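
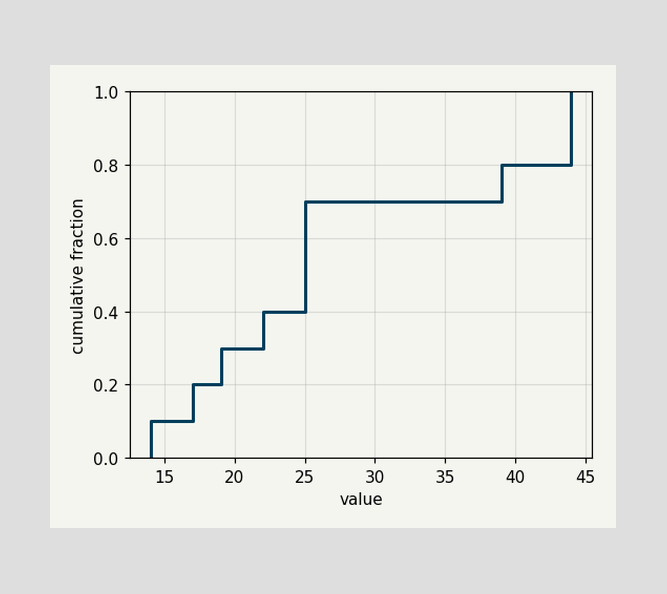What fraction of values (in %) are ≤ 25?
At x=25 the ECDF step is at 70%.

70%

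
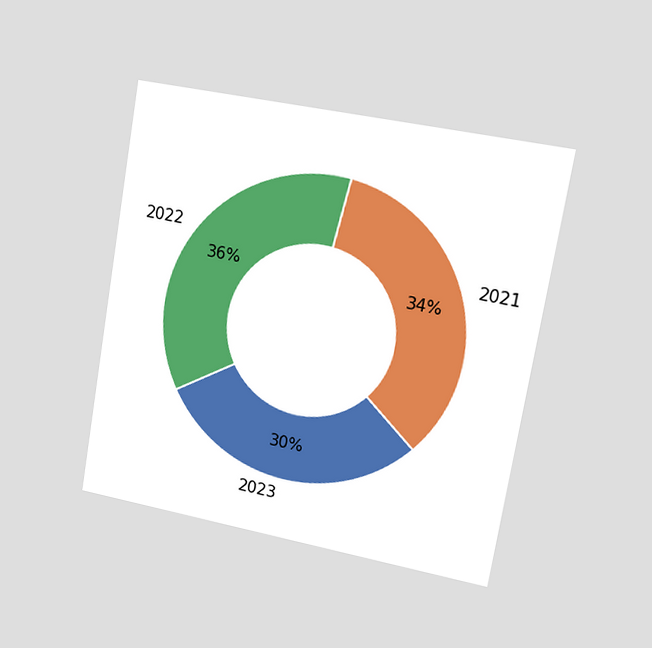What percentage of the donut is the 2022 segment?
The chart is tilted about 10° clockwise and viewed slightly from the right. The 2022 segment takes up 36% of the ring.

36%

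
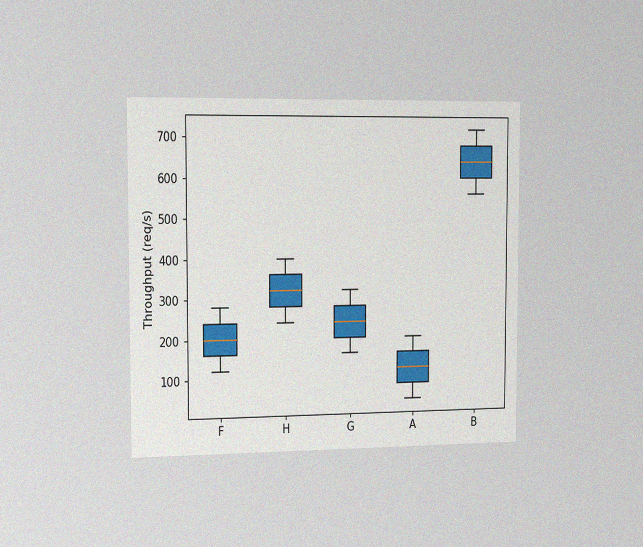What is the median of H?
The chart is viewed slightly from the left, with some photo noise. The median line in the H box sits at 320req/s.

320req/s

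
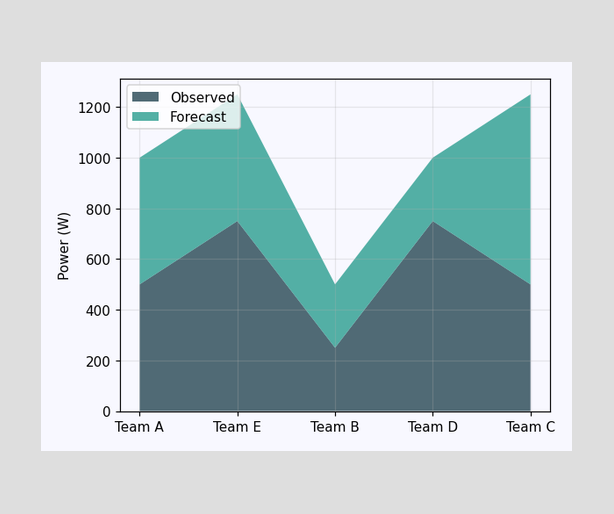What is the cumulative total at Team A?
The stacked total at Team A reaches 1000W.

1000W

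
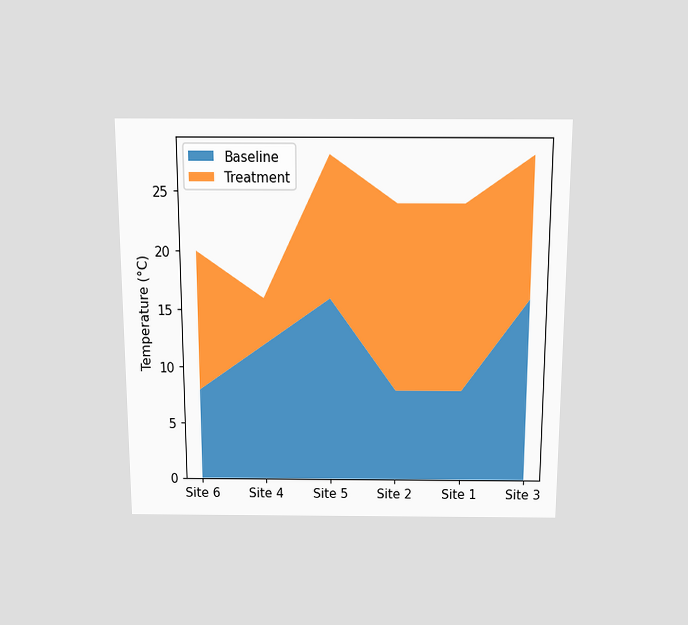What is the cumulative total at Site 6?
The chart is viewed slightly from above. The stacked total at Site 6 reaches 20°C.

20°C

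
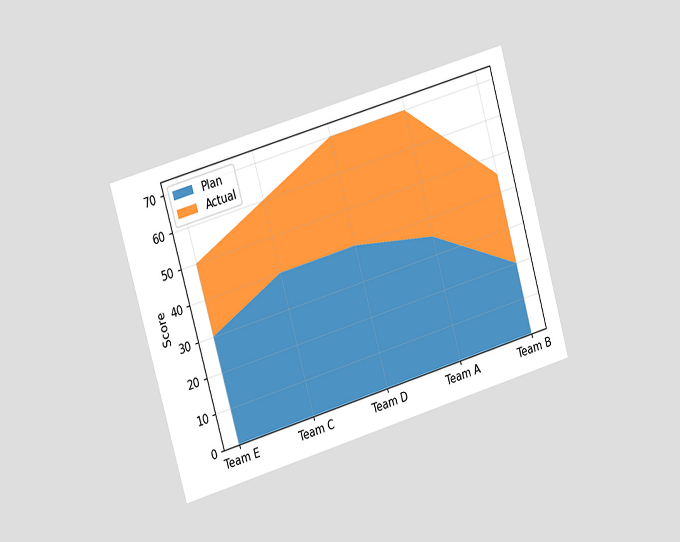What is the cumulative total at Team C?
60

The chart is tilted about 16° counter-clockwise and viewed slightly from the left. The stacked total at Team C reaches 60.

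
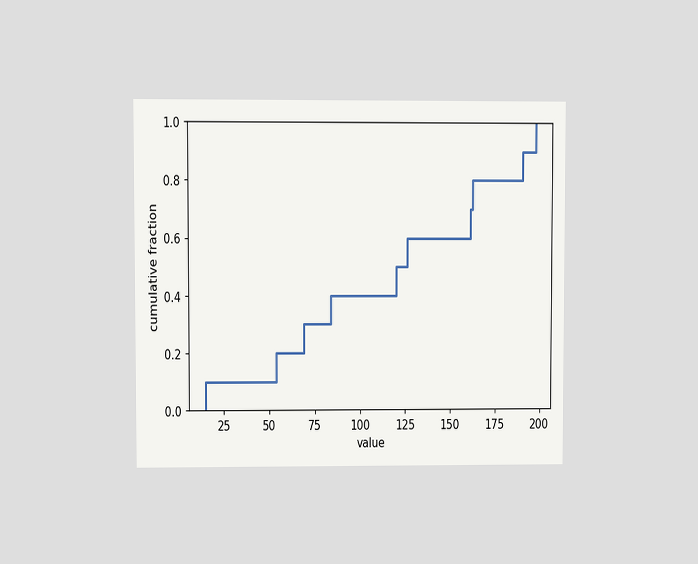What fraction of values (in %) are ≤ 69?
The chart is viewed at a slight angle. At x=69 the ECDF step is at 30%.

30%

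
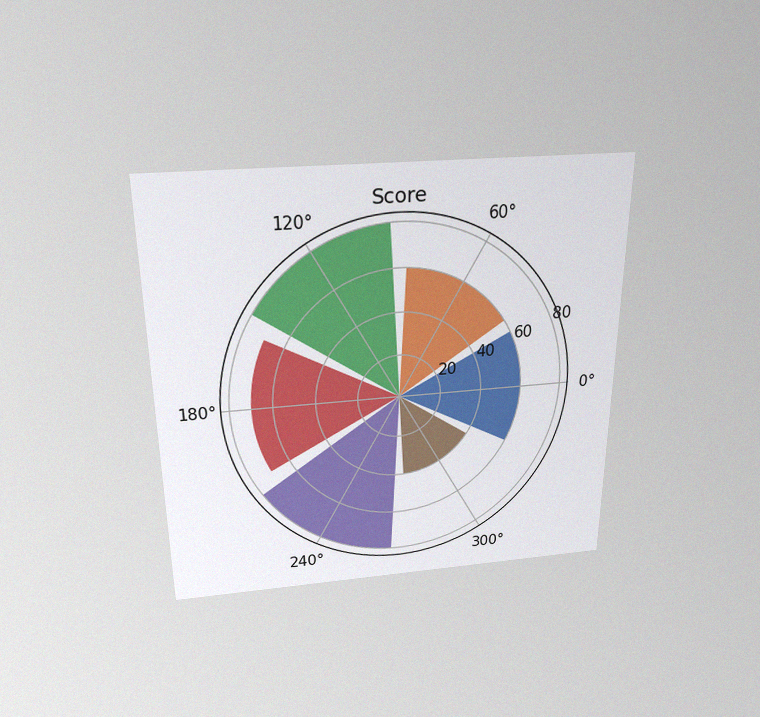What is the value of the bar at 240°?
80

The chart is viewed slightly from above, with some photo noise. The bar at 240° reaches 80 on the radial axis.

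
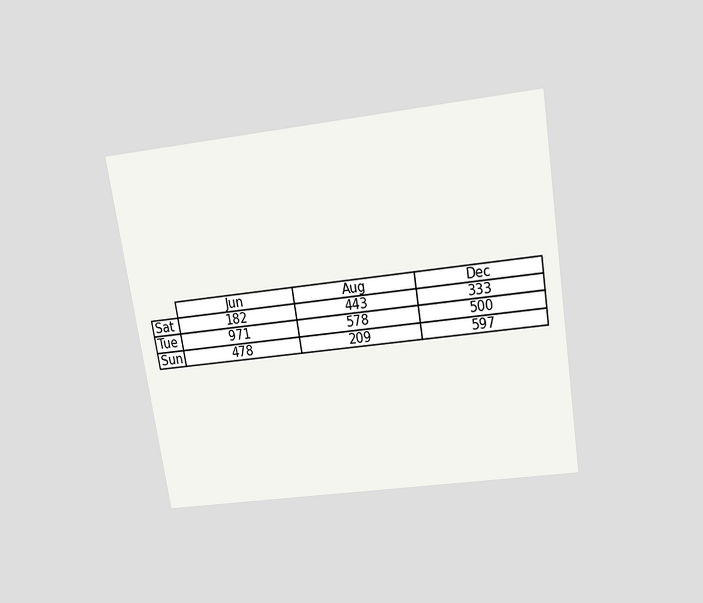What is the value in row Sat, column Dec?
The chart is tilted about 9° counter-clockwise and viewed slightly from above. The (Sat, Dec) cell reads 333.

333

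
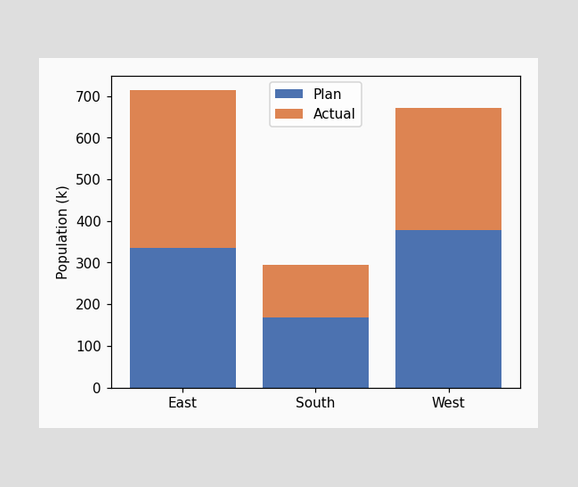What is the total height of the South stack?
294k

The South stack's top reaches 294k on the y-axis.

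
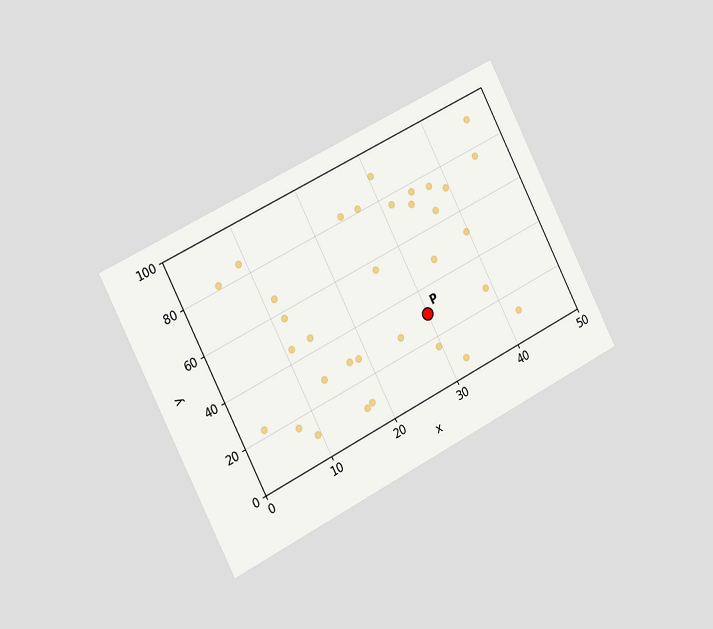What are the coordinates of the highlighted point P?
The chart is tilted about 27° counter-clockwise and viewed slightly from the left. Following the gridlines from P to each axis, P sits at (30, 30).

(30, 30)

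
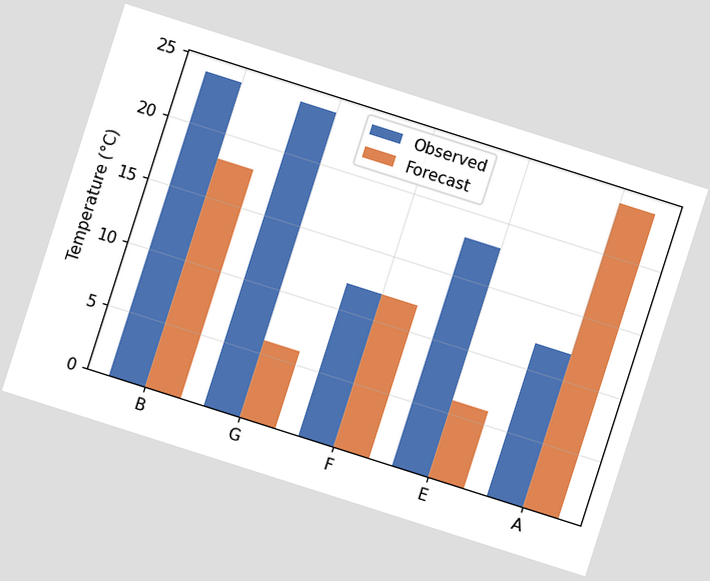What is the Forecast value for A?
24°C

The chart is tilted about 18° clockwise. The Forecast bar at A reaches 24°C on the y-axis.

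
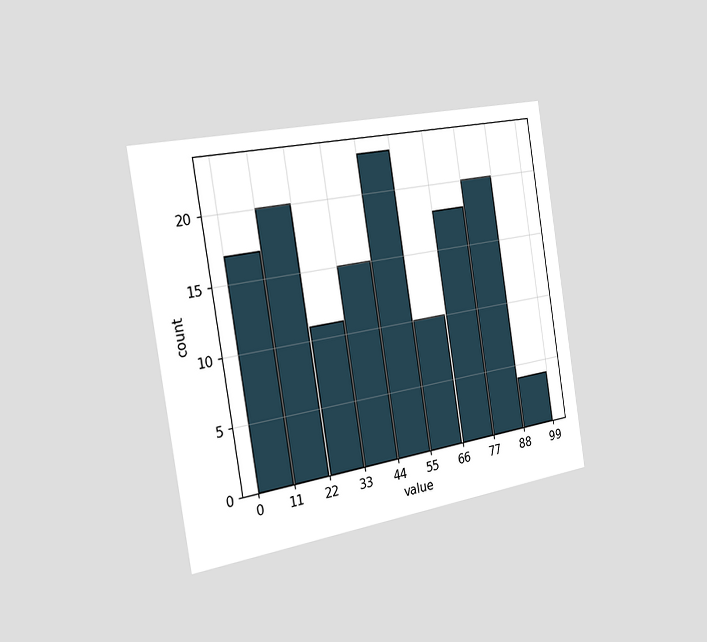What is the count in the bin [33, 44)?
15

The chart is tilted about 9° counter-clockwise and viewed slightly from the left. The [33, 44) bin has height 15.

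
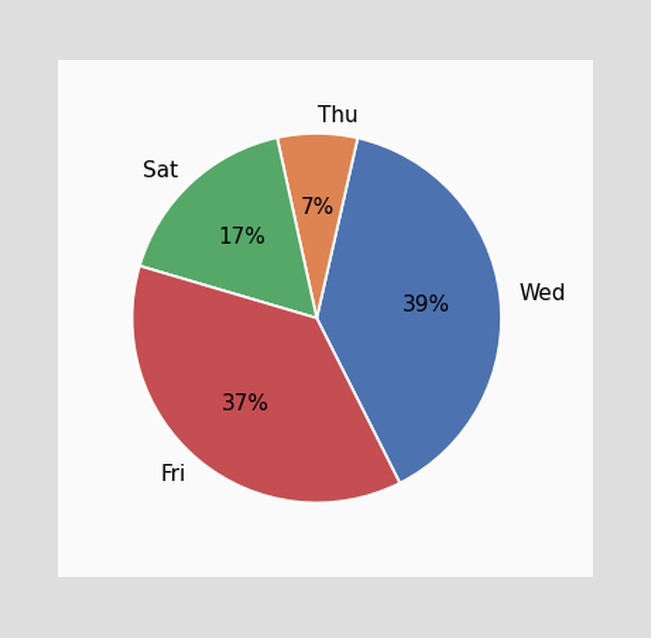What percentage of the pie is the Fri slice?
The Fri slice takes up 37% of the pie.

37%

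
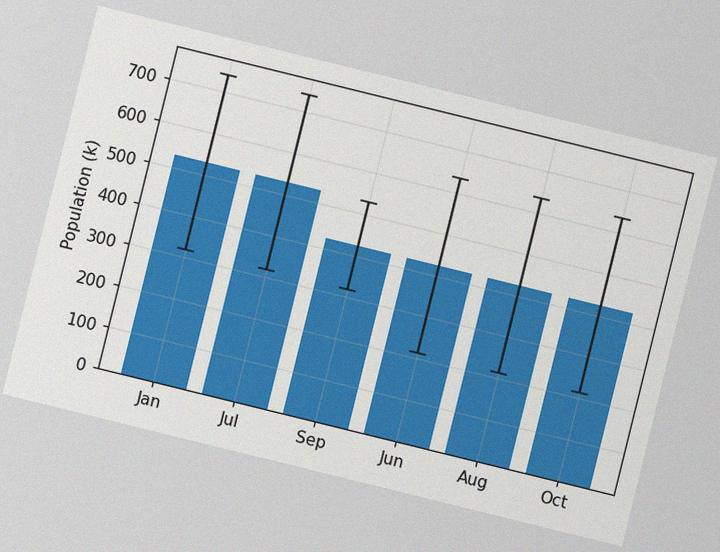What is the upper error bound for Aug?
The chart is tilted about 14° clockwise, with some photo noise. The Aug bar's upper whisker reaches 636k.

636k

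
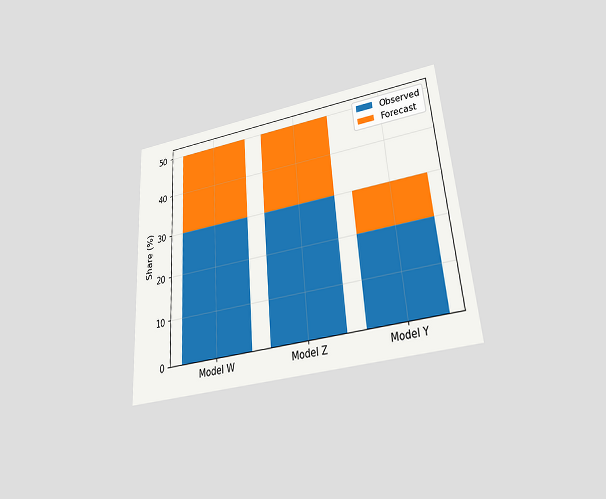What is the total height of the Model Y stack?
The chart is tilted about 4° counter-clockwise and viewed slightly from below. The Model Y stack's top reaches 30% on the y-axis.

30%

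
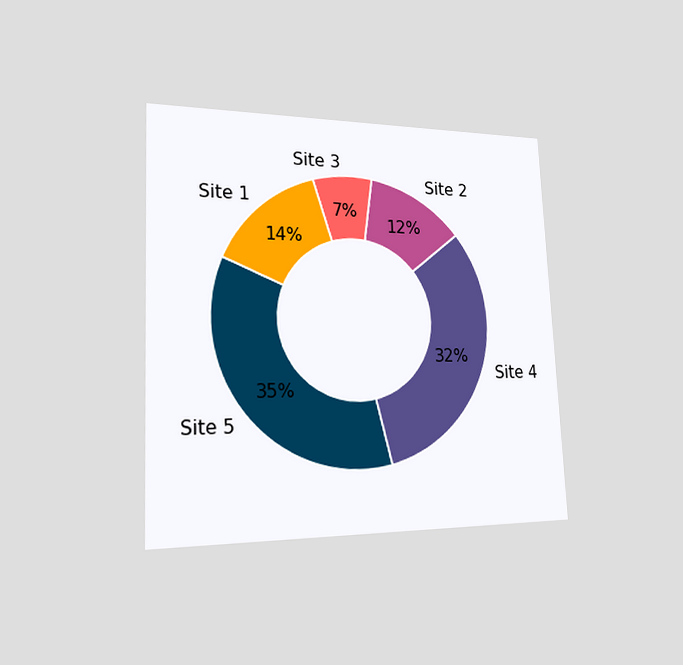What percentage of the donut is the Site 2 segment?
The chart is tilted about 3° counter-clockwise and viewed slightly from the left. The Site 2 segment takes up 12% of the ring.

12%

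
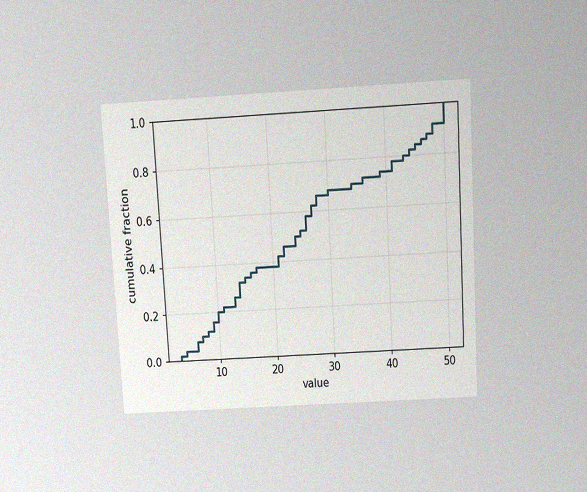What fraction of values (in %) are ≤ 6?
8%

The chart is tilted about 3° counter-clockwise and viewed slightly from above, with some photo noise. At x=6 the ECDF step is at 8%.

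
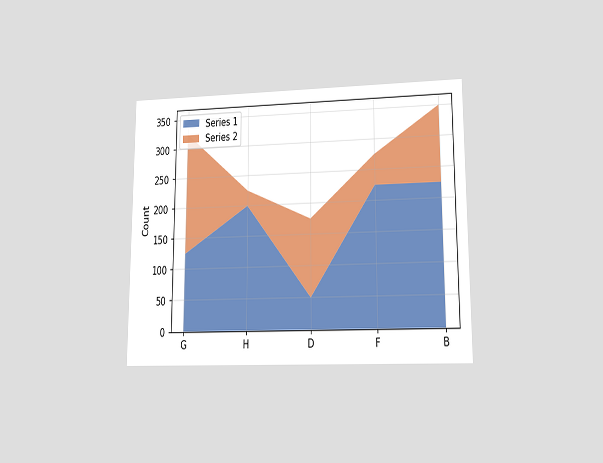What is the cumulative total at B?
350

The chart is viewed at a slight angle. The stacked total at B reaches 350.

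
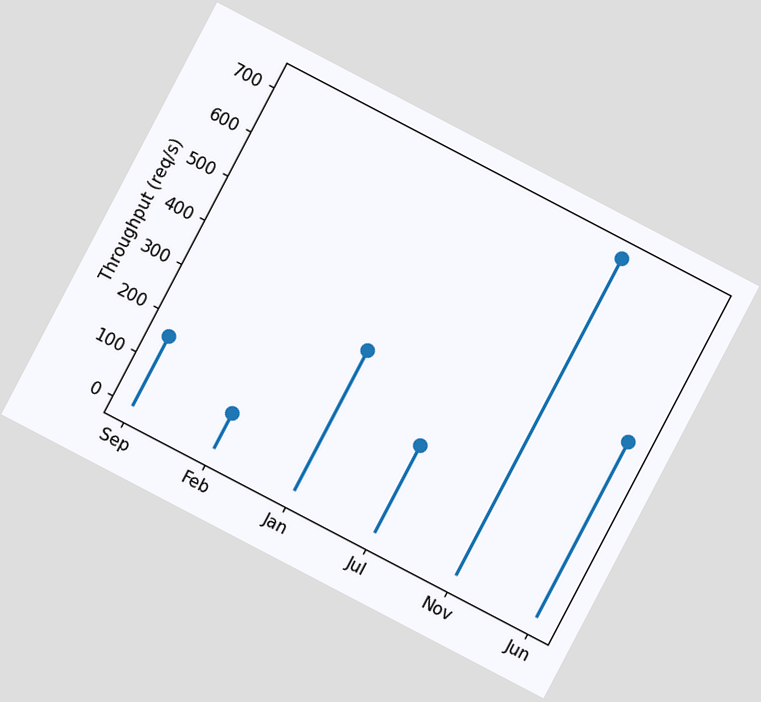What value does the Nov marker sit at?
720req/s

The chart is tilted about 28° clockwise. The Nov marker sits at 720req/s.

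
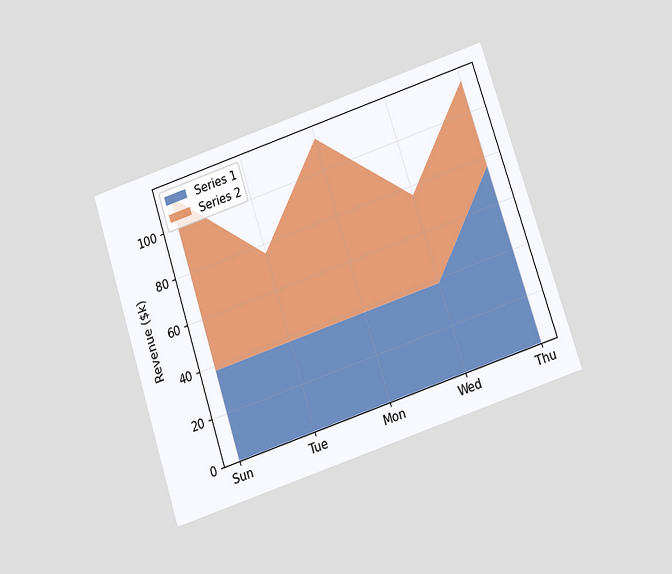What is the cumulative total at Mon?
The chart is tilted about 18° counter-clockwise and viewed slightly from below. The stacked total at Mon reaches $114k.

$114k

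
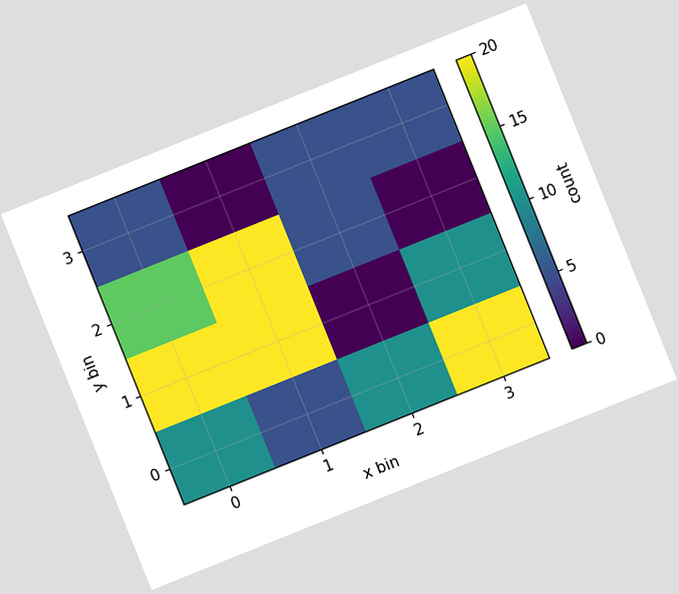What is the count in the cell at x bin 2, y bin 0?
The chart is tilted about 22° counter-clockwise. Matching the cell (2, 0) against the colorbar gives 10.

10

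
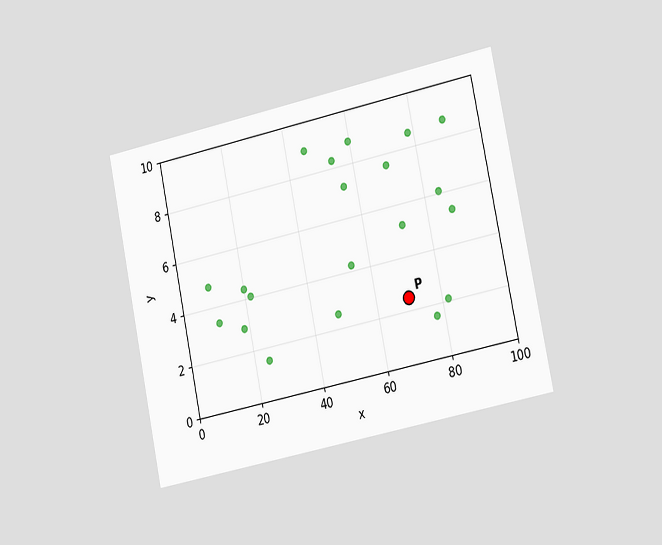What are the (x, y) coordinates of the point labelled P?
The chart is tilted about 12° counter-clockwise and viewed slightly from the right. Following the gridlines from P to each axis, P sits at (70, 2.5).

(70, 2.5)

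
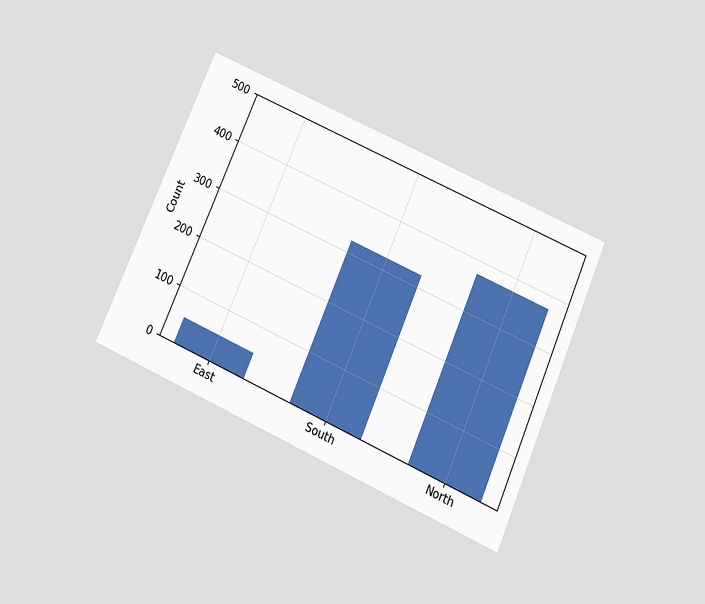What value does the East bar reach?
The chart is tilted about 24° clockwise and viewed slightly from below. Reading along the chart's y-axis, the East bar reaches 50.

50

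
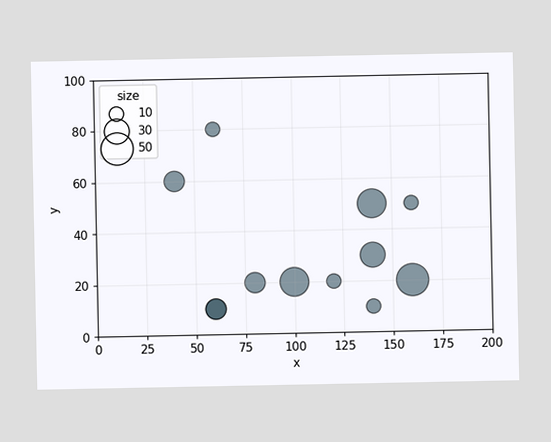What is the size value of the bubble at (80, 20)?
Matching the bubble at (80, 20) against the size legend gives 20.

20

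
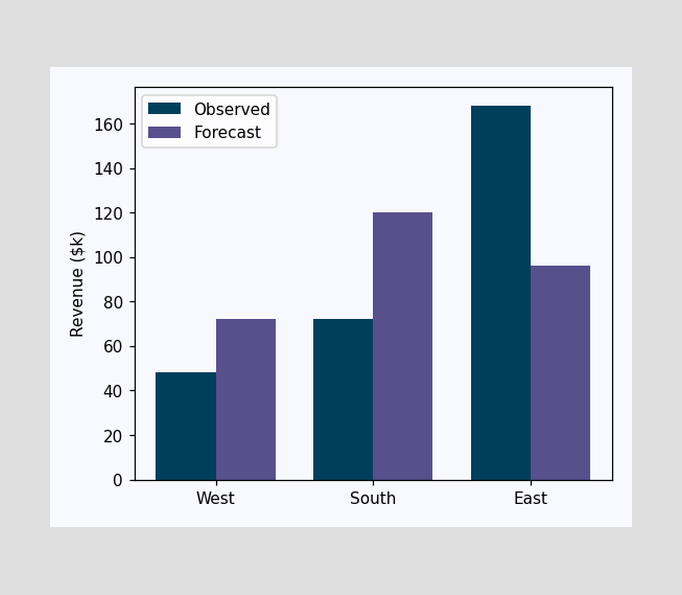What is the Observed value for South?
The Observed bar at South reaches $72k on the y-axis.

$72k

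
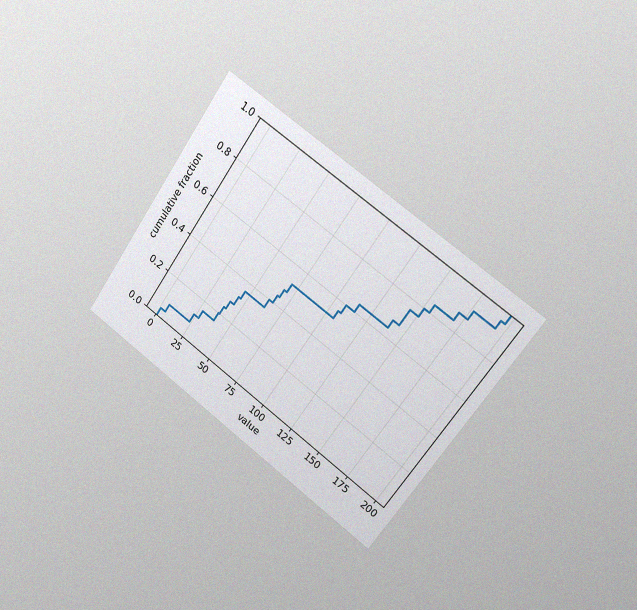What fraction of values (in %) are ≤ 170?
The chart is tilted about 35° clockwise and viewed slightly from the right, with some photo noise. At x=170 the ECDF step is at 88%.

88%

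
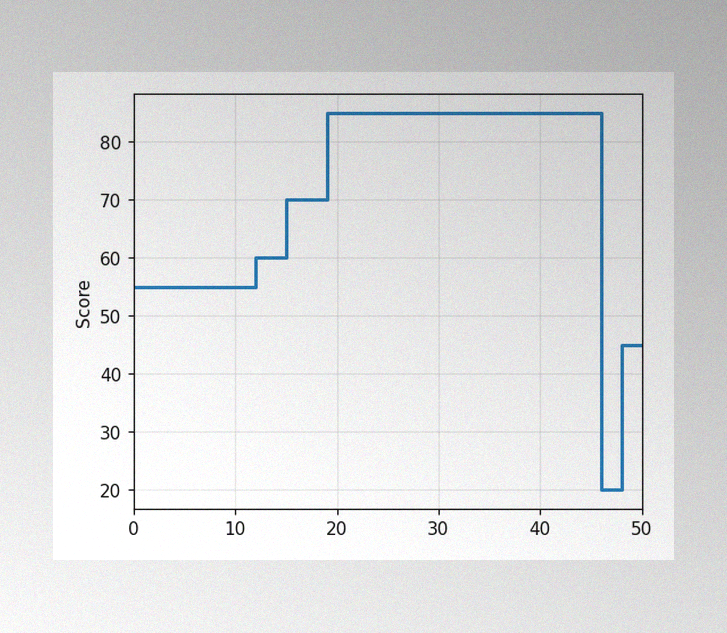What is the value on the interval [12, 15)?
The image has some photo noise and uneven lighting. On [12, 15) the step sits at 60.

60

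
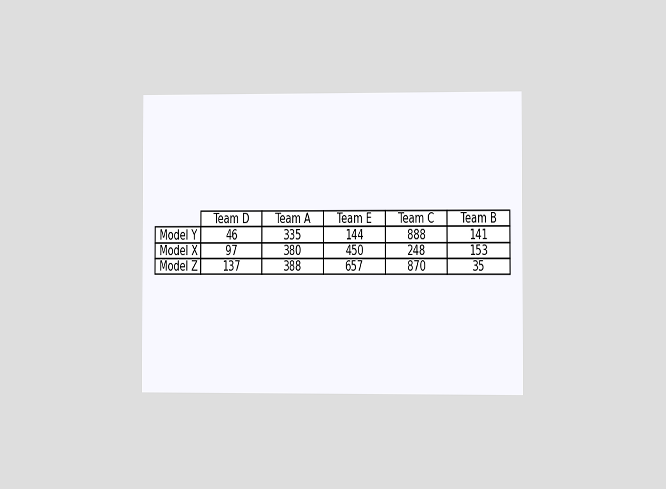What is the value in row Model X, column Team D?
The chart is viewed at a slight angle. The (Model X, Team D) cell reads 97.

97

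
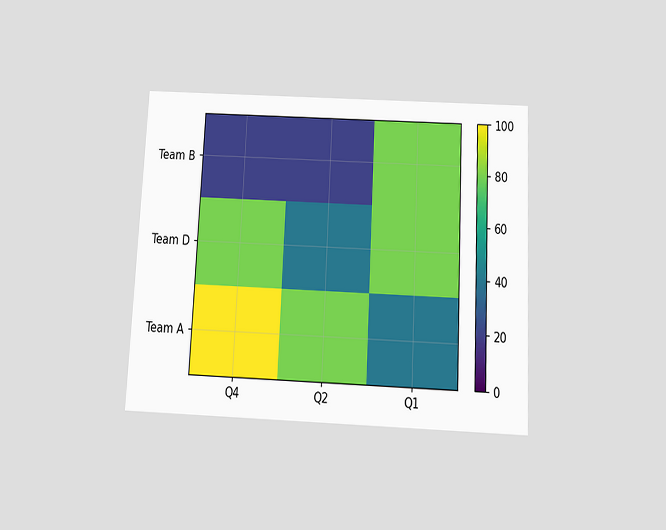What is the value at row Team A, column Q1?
40

The chart is tilted about 3° clockwise and viewed slightly from below. Matching cell (Team A, Q1) against the colorbar gives 40.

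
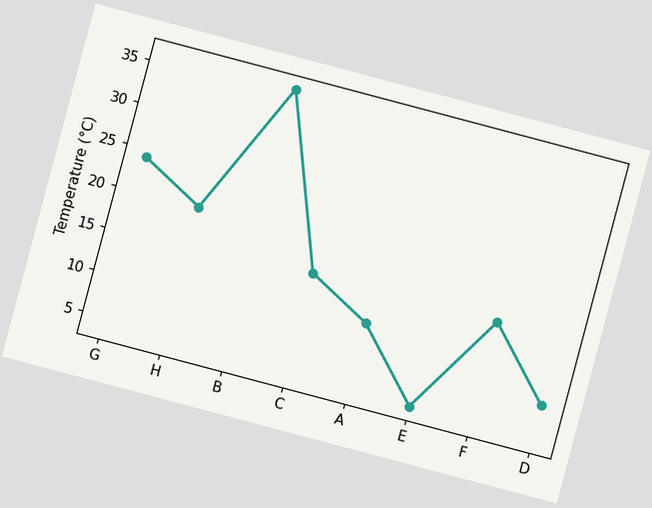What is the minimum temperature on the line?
The chart is tilted about 15° clockwise. The lowest point is at E, and reading across to the y-axis gives 4°C.

4°C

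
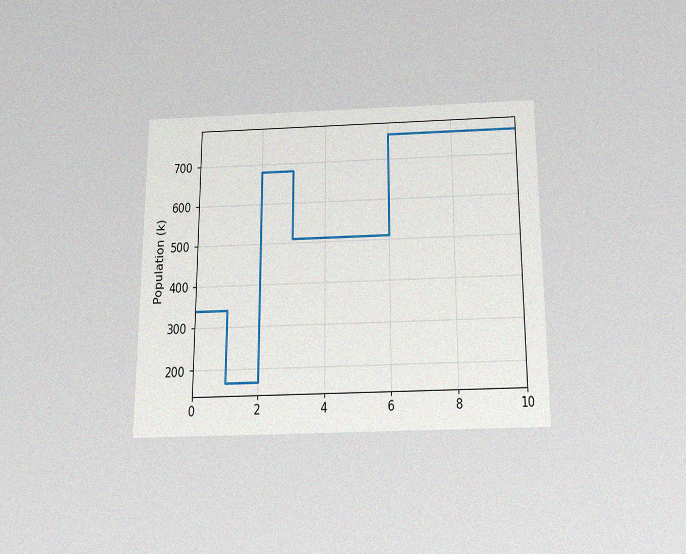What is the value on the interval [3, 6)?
510k

The chart is viewed slightly from below, with some photo noise. On [3, 6) the step sits at 510k.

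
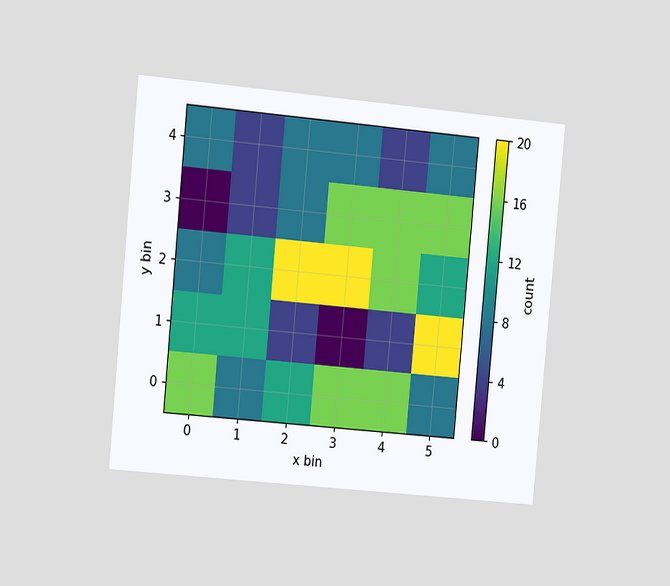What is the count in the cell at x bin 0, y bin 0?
The chart is tilted about 5° clockwise and viewed slightly from the left. Matching the cell (0, 0) against the colorbar gives 16.

16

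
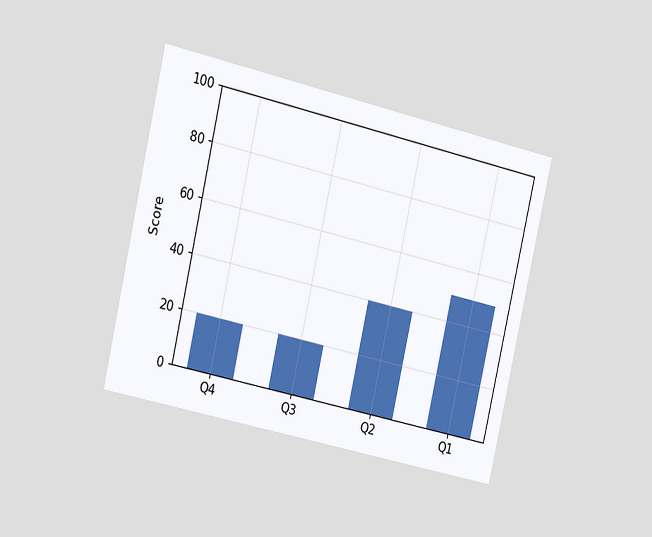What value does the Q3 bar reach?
The chart is tilted about 13° clockwise and viewed slightly from the left. Reading along the chart's y-axis, the Q3 bar reaches 20.

20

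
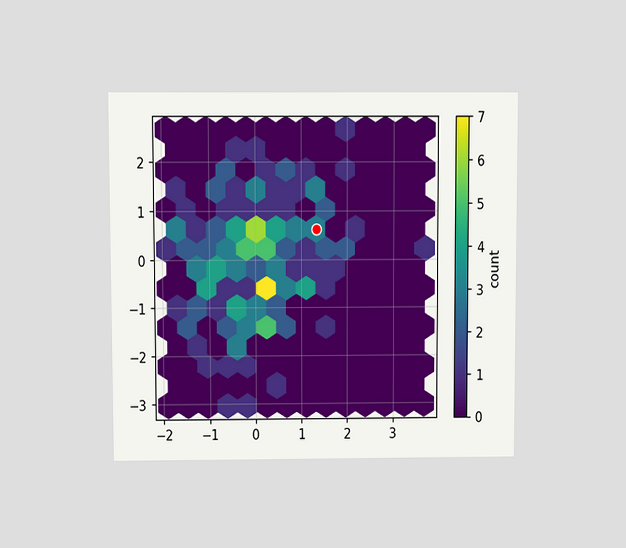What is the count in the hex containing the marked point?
The chart is viewed slightly from above. The marked hex reads 3 on the colorbar.

3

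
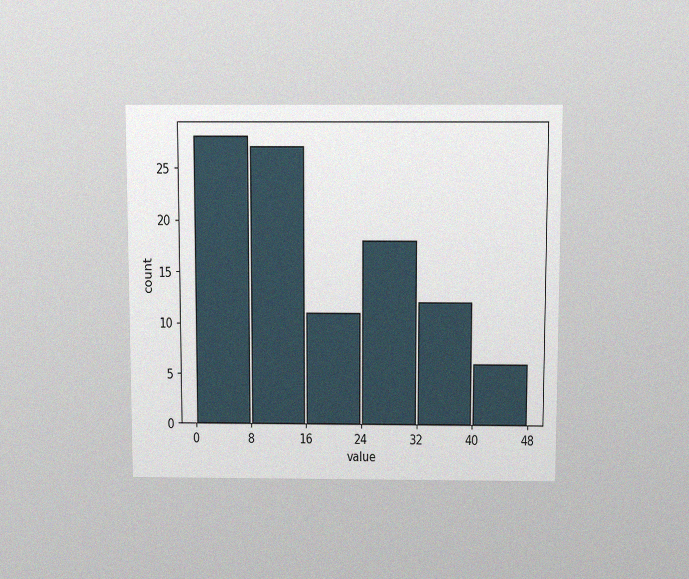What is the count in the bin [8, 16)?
The chart is viewed slightly from above, with some photo noise. The [8, 16) bin has height 27.

27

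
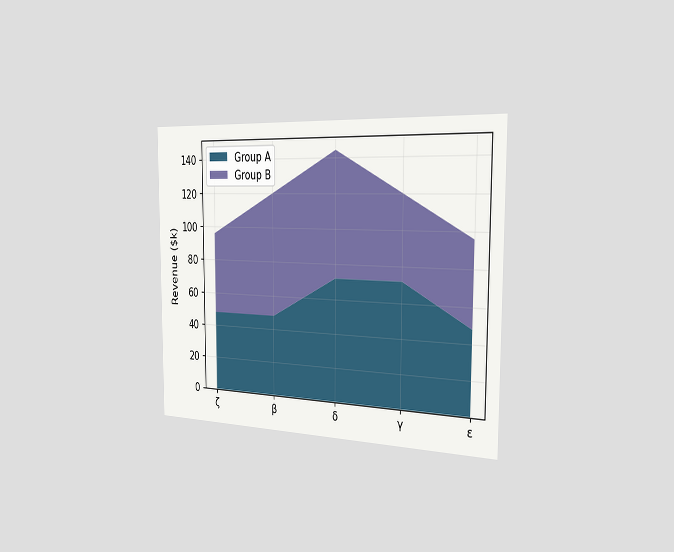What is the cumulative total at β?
The chart is viewed slightly from the right. The stacked total at β reaches $120k.

$120k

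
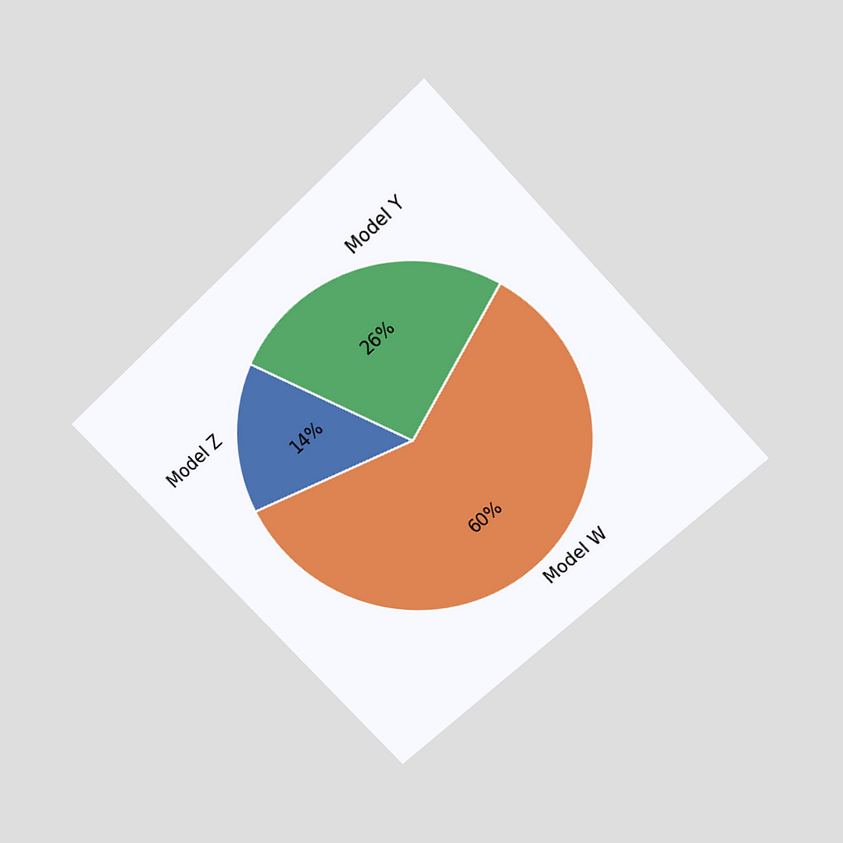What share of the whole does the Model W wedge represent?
The chart is tilted about 43° counter-clockwise and viewed slightly from above. The Model W slice takes up 60% of the pie.

60%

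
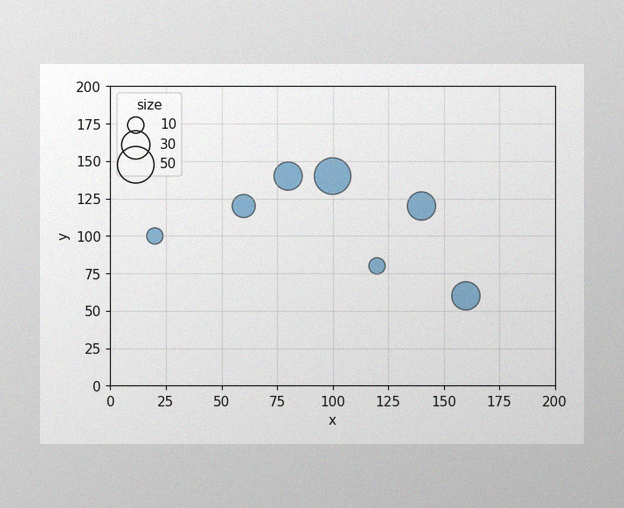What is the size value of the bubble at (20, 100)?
The image has some photo noise and uneven lighting. Matching the bubble at (20, 100) against the size legend gives 10.

10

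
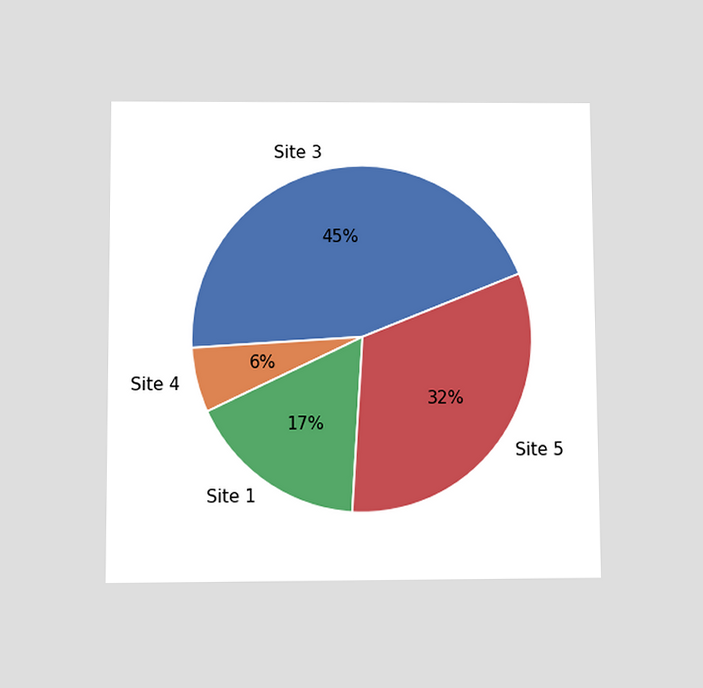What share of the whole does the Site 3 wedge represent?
The chart is viewed at a slight angle. The Site 3 slice takes up 45% of the pie.

45%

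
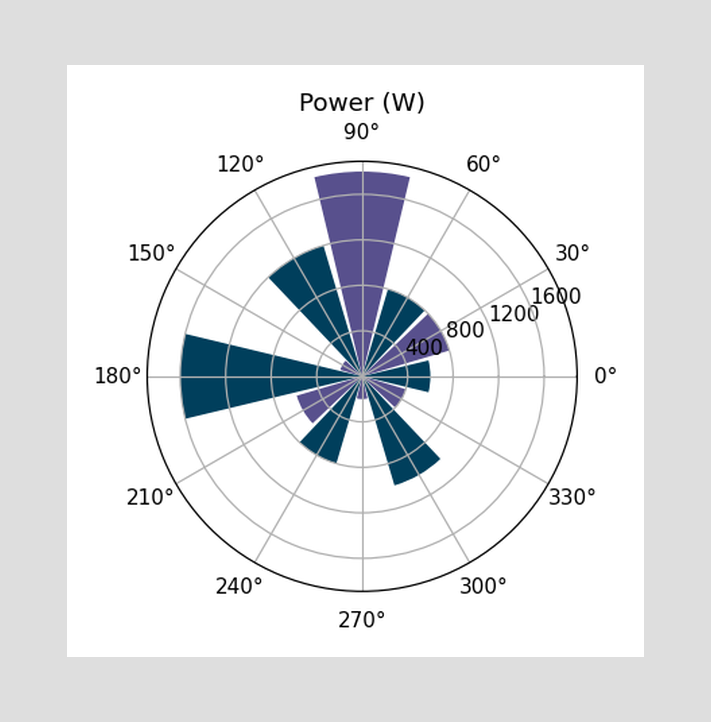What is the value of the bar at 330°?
400W

The bar at 330° reaches 400W on the radial axis.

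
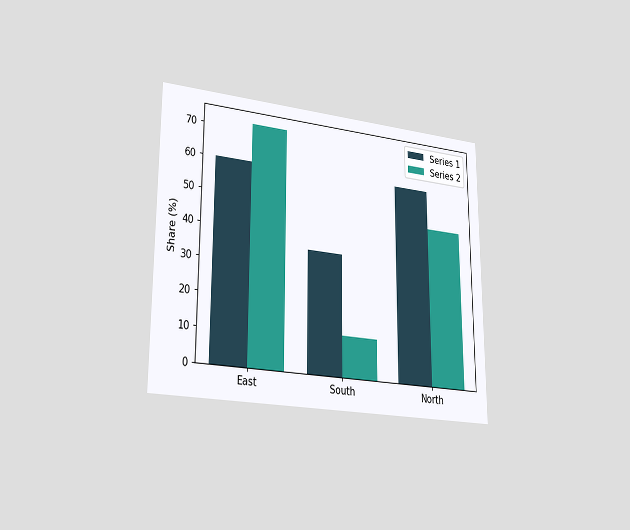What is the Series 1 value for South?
The chart is viewed slightly from the left. The Series 1 bar at South reaches 36% on the y-axis.

36%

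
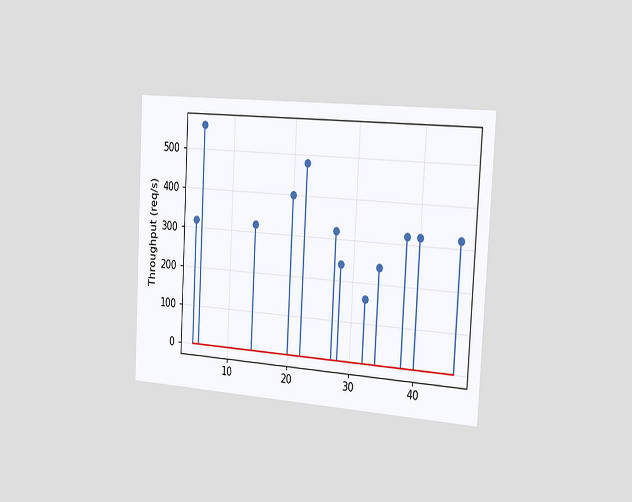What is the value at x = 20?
400req/s

The chart is tilted about 3° clockwise and viewed slightly from the right. The stem at x=20 reaches 400req/s.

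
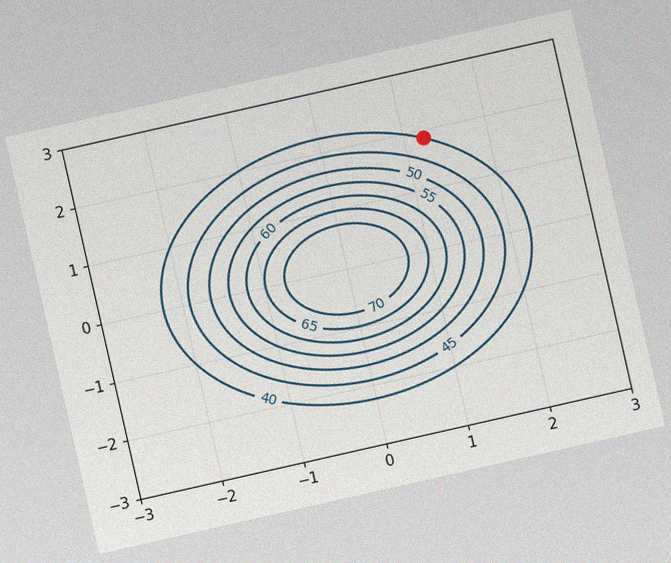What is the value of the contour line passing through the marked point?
40

The chart is tilted about 13° counter-clockwise, with some photo noise. The marked point sits on the contour labelled 40.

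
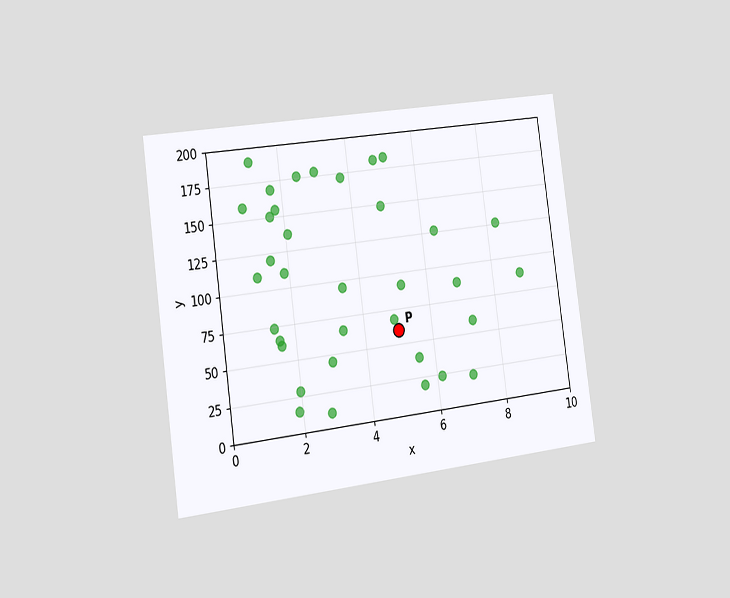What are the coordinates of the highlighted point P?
(5, 60)

The chart is tilted about 8° counter-clockwise and viewed slightly from the left. Following the gridlines from P to each axis, P sits at (5, 60).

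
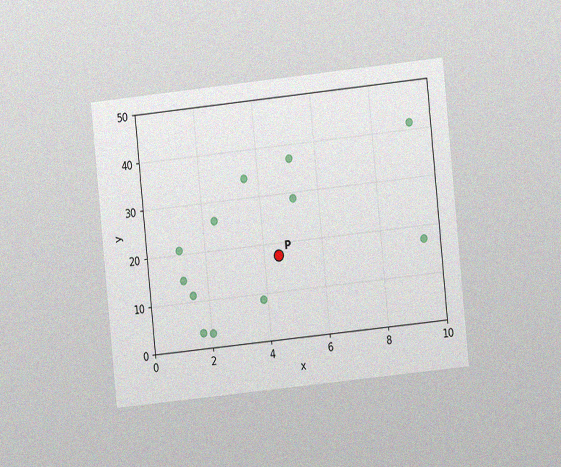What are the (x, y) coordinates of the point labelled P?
(4.5, 17.5)

The chart is tilted about 6° counter-clockwise and viewed at a slight angle, with some photo noise. Following the gridlines from P to each axis, P sits at (4.5, 17.5).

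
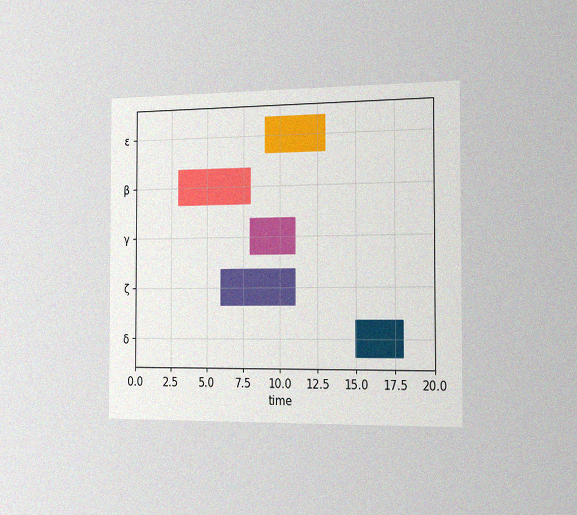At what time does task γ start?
The chart is viewed slightly from the right, with some photo noise. The γ bar begins at t=8.

8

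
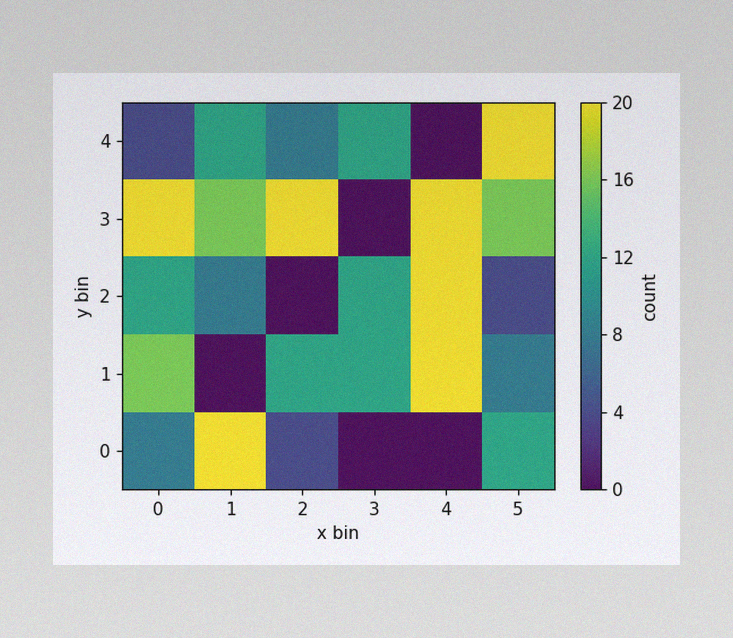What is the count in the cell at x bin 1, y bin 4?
12

The image has some photo noise and uneven lighting. Matching the cell (1, 4) against the colorbar gives 12.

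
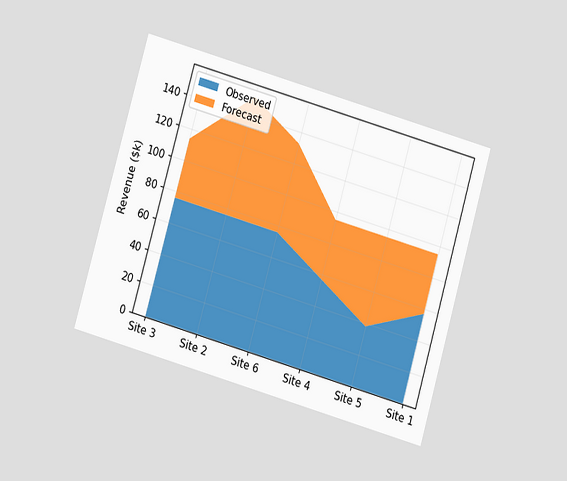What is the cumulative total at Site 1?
The chart is tilted about 16° clockwise and viewed slightly from below. The stacked total at Site 1 reaches $95k.

$95k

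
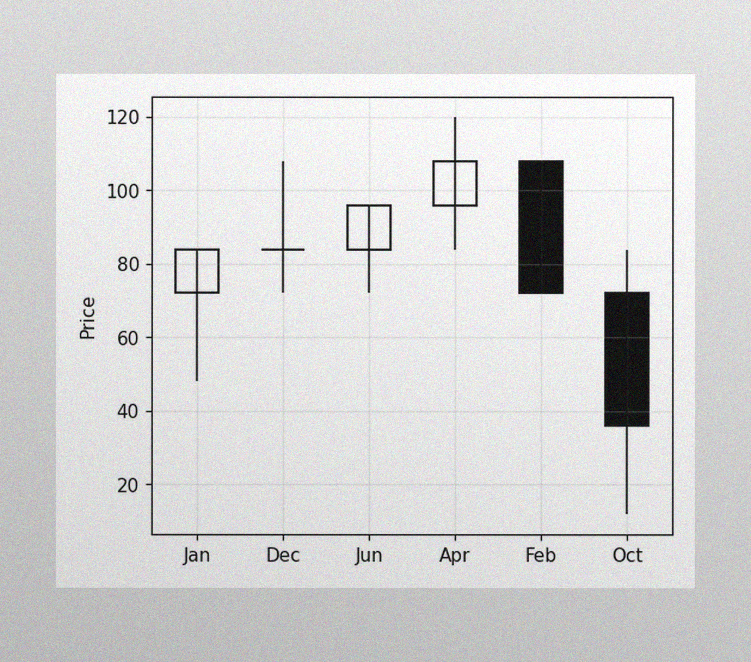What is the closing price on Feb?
The image has some photo noise and uneven lighting. The Feb candle closes at 72.

72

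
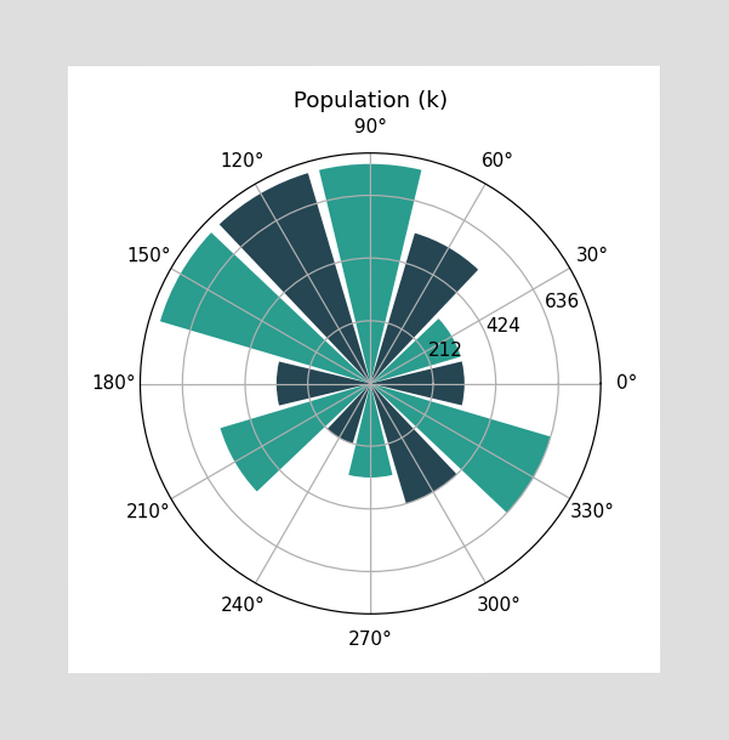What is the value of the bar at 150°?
742k

The bar at 150° reaches 742k on the radial axis.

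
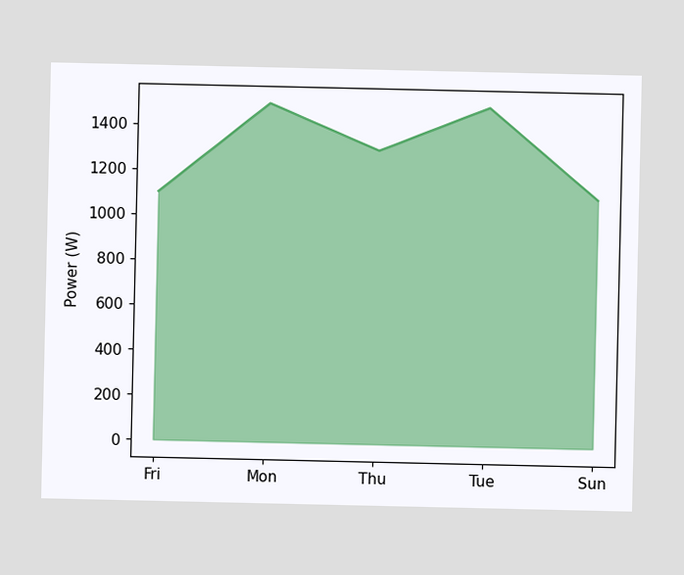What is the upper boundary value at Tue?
At Tue the upper boundary is at 1500W.

1500W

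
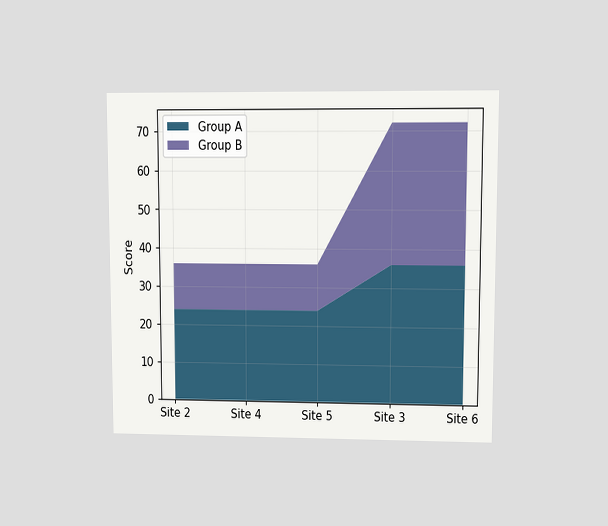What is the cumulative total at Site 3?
72

The chart is viewed at a slight angle. The stacked total at Site 3 reaches 72.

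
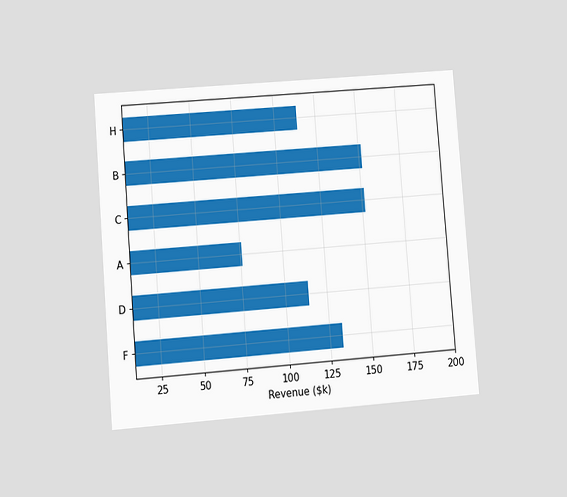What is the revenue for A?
$76k

The chart is tilted about 4° counter-clockwise and viewed at a slight angle. Reading along the chart's x-axis, the A bar reaches $76k.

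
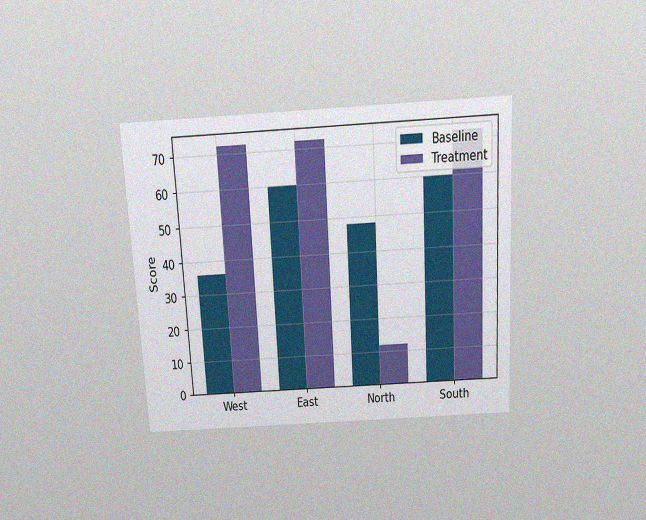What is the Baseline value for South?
60

The chart is tilted about 3° counter-clockwise and viewed slightly from above, with some photo noise. The Baseline bar at South reaches 60 on the y-axis.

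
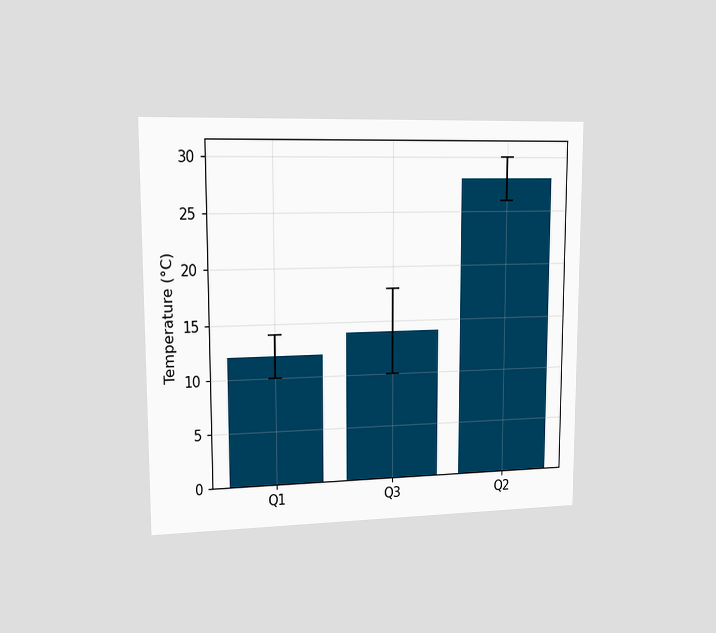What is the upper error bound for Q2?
30°C

The chart is viewed slightly from the left. The Q2 bar's upper whisker reaches 30°C.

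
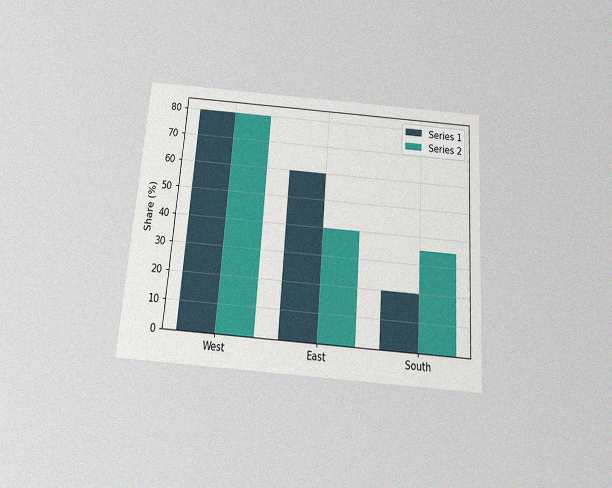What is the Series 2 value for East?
The chart is tilted about 4° clockwise and viewed slightly from below, with some photo noise. The Series 2 bar at East reaches 40% on the y-axis.

40%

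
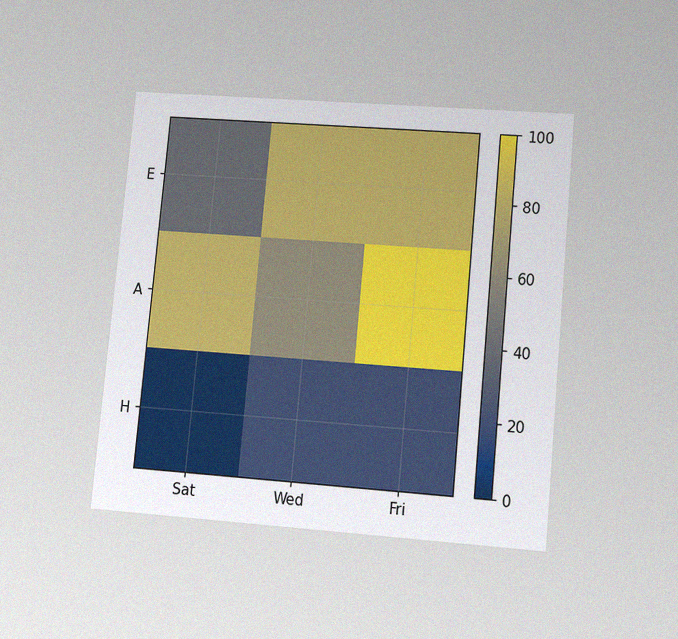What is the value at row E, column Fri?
The chart is tilted about 5° clockwise and viewed at a slight angle, with some photo noise. Matching cell (E, Fri) against the colorbar gives 80.

80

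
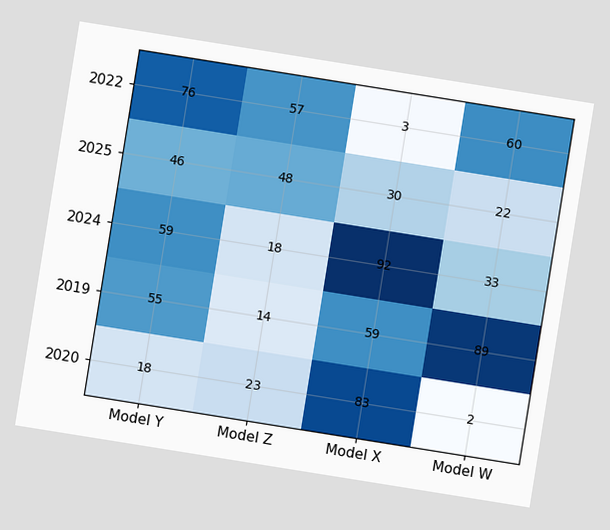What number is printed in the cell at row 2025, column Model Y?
46

The chart is tilted about 9° clockwise. The (2025, Model Y) cell reads 46.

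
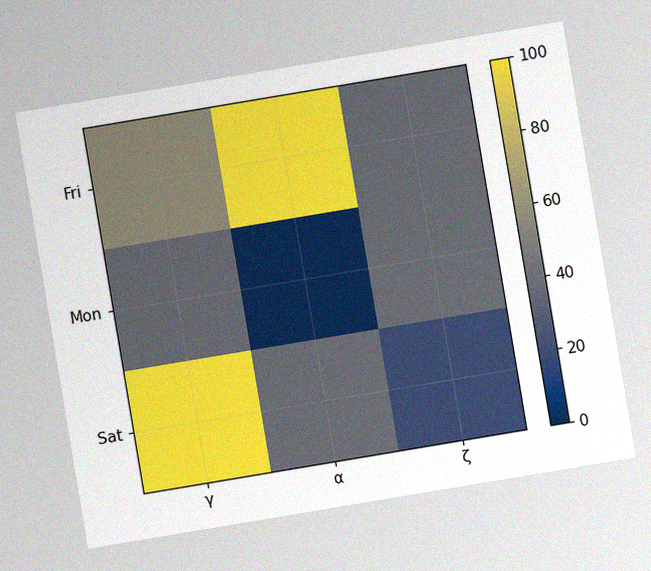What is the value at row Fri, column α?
100

The chart is tilted about 10° counter-clockwise, with some photo noise. Matching cell (Fri, α) against the colorbar gives 100.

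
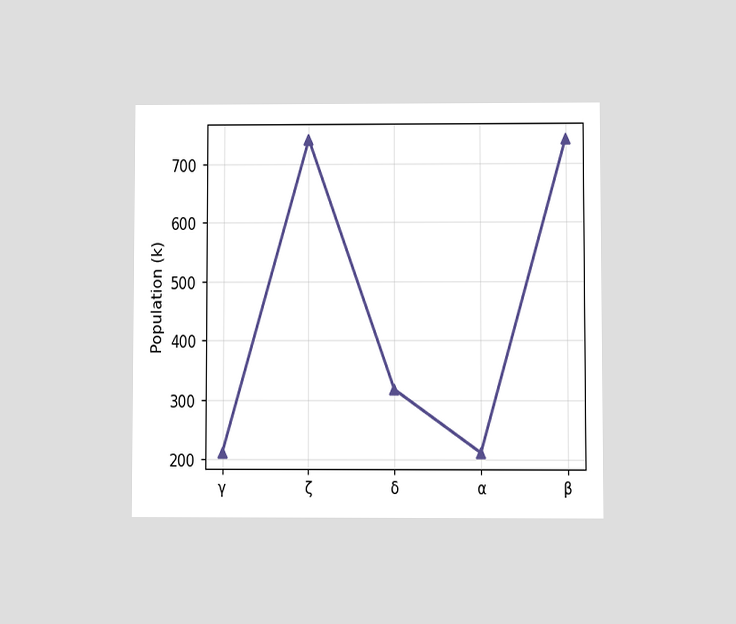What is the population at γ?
The chart is viewed at a slight angle. At γ, the line is at 212k.

212k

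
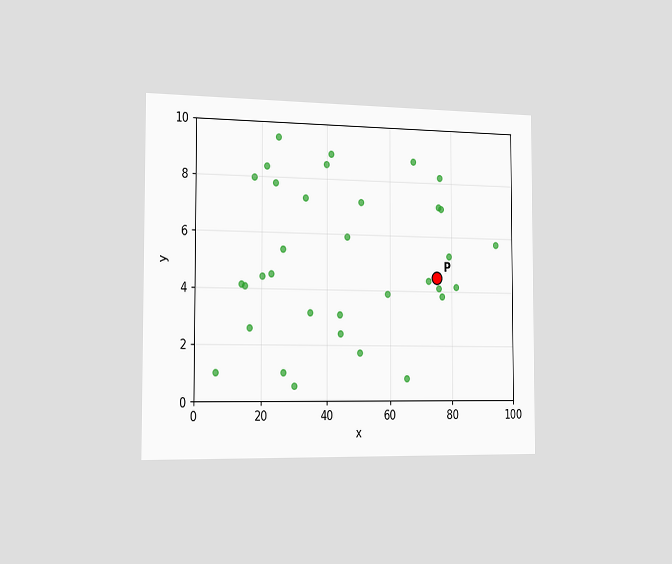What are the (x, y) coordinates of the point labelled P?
(75, 4.5)

The chart is viewed slightly from the left. Following the gridlines from P to each axis, P sits at (75, 4.5).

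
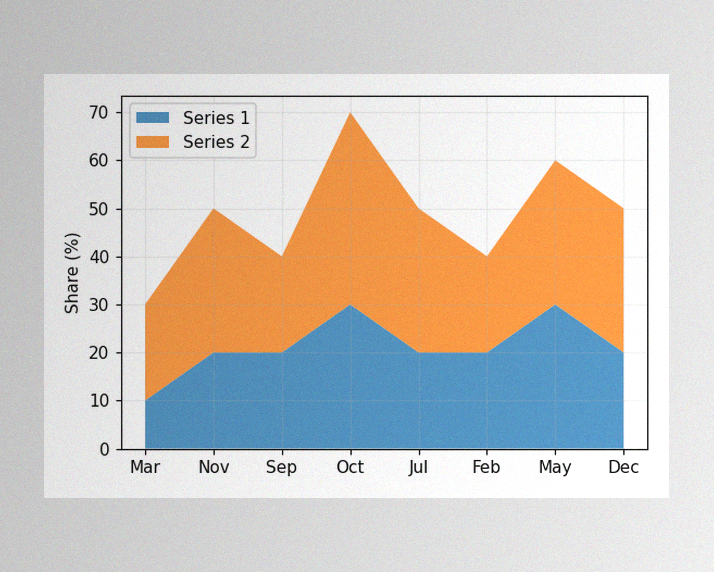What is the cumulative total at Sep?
The image has some photo noise and uneven lighting. The stacked total at Sep reaches 40%.

40%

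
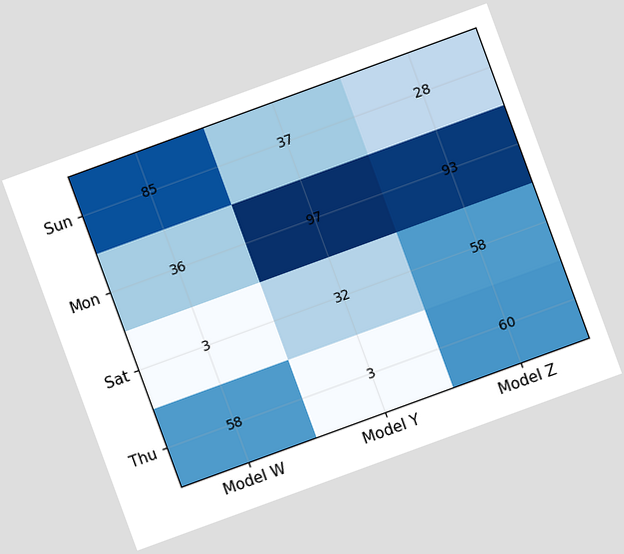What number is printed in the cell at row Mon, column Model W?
36

The chart is tilted about 20° counter-clockwise. The (Mon, Model W) cell reads 36.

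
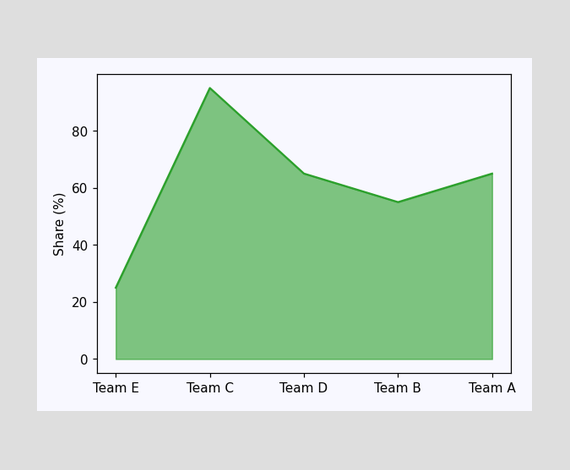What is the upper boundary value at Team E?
At Team E the upper boundary is at 25%.

25%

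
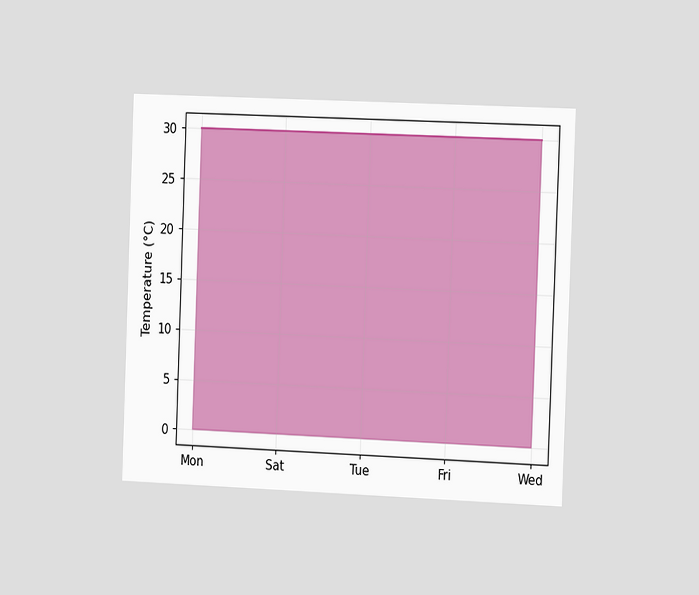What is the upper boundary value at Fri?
30°C

The chart is tilted about 2° clockwise and viewed slightly from the right. At Fri the upper boundary is at 30°C.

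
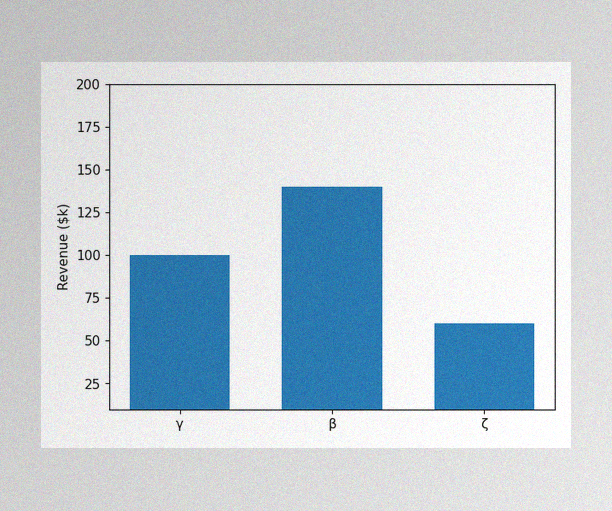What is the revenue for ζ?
The image has some photo noise and uneven lighting. Reading along the chart's y-axis, the ζ bar reaches $60k.

$60k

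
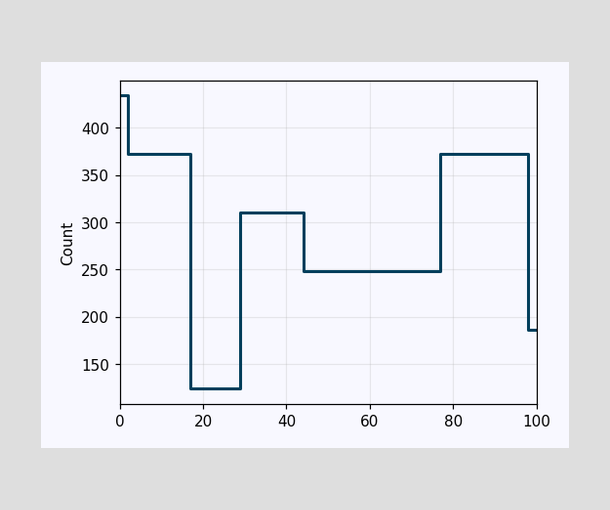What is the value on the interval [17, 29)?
On [17, 29) the step sits at 124.

124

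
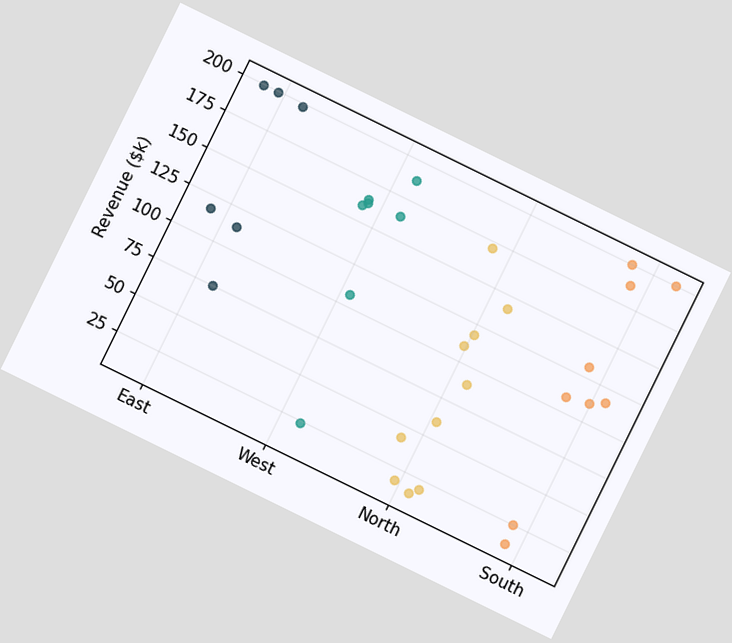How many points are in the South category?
The chart is tilted about 26° clockwise. Counting the markers in the South column gives 9.

9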